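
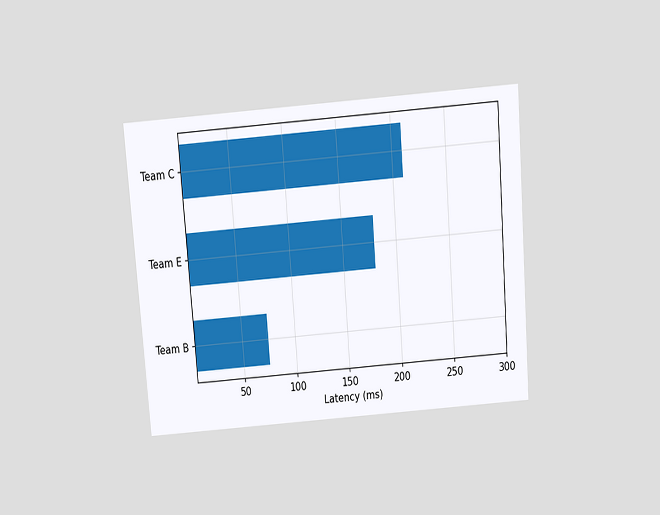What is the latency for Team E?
180ms

The chart is tilted about 4° counter-clockwise and viewed slightly from above. Reading along the chart's x-axis, the Team E bar reaches 180ms.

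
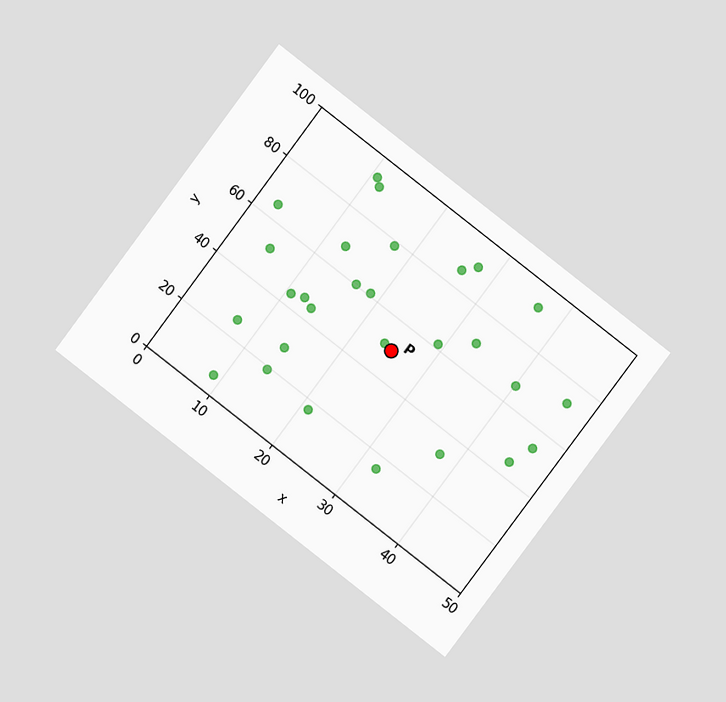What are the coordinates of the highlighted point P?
The chart is tilted about 37° clockwise and viewed at a slight angle. Following the gridlines from P to each axis, P sits at (25, 50).

(25, 50)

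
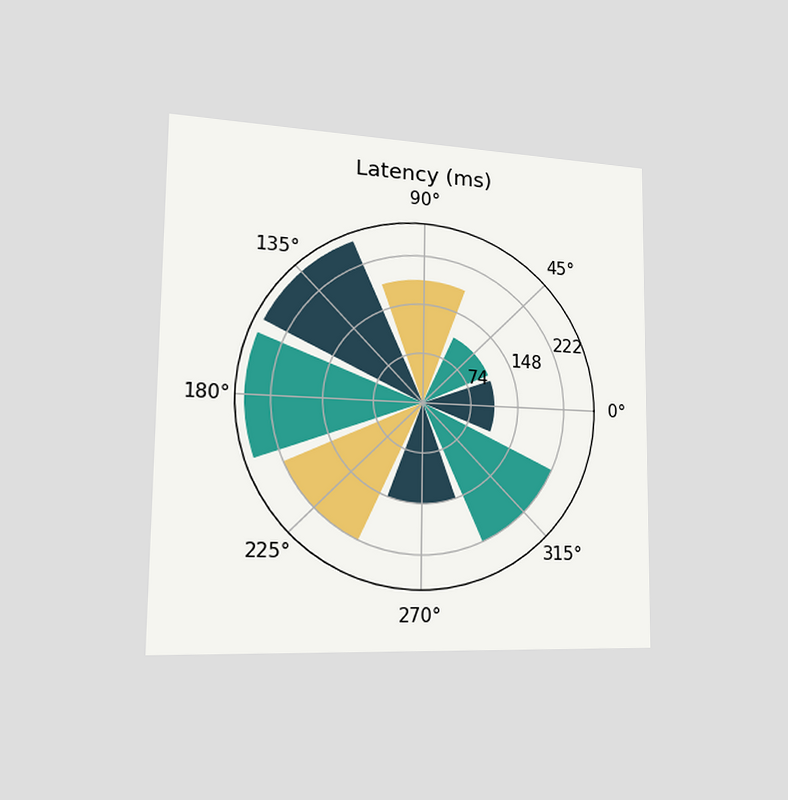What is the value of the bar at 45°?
The chart is viewed slightly from the left. The bar at 45° reaches 111ms on the radial axis.

111ms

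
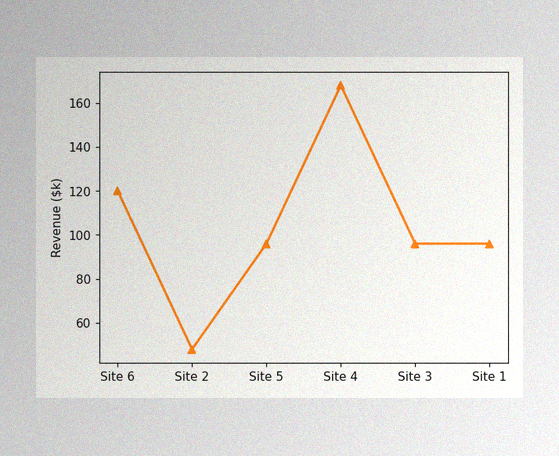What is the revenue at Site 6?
The image has some photo noise and uneven lighting. At Site 6, the line is at $120k.

$120k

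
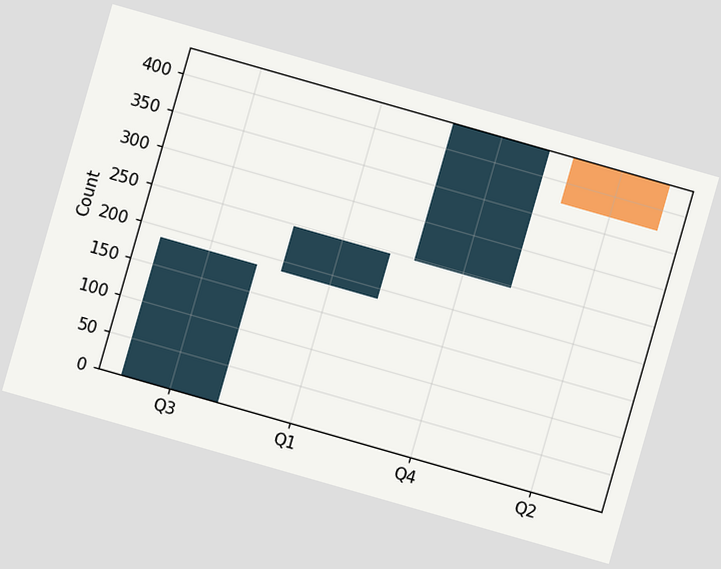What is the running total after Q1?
248

The chart is tilted about 16° clockwise. After Q1 the running total reaches 248.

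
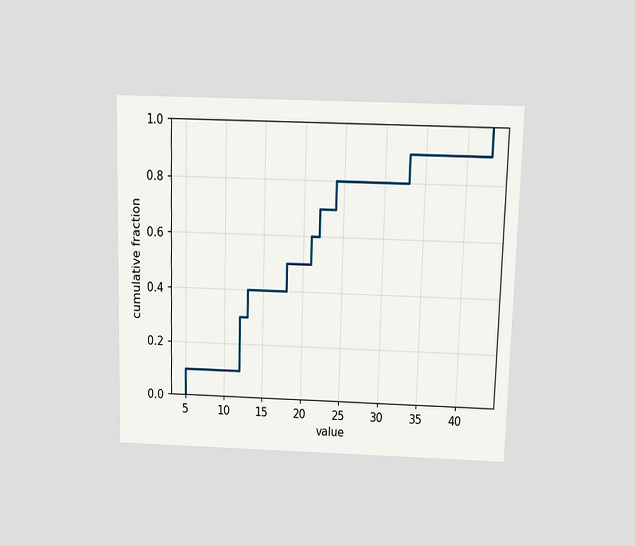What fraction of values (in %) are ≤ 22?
70%

The chart is viewed slightly from above. At x=22 the ECDF step is at 70%.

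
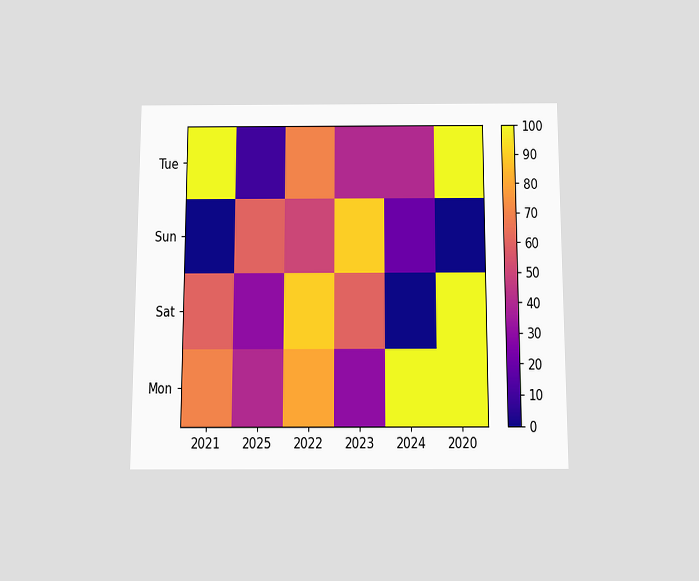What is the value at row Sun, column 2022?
50

The chart is viewed slightly from below. Matching cell (Sun, 2022) against the colorbar gives 50.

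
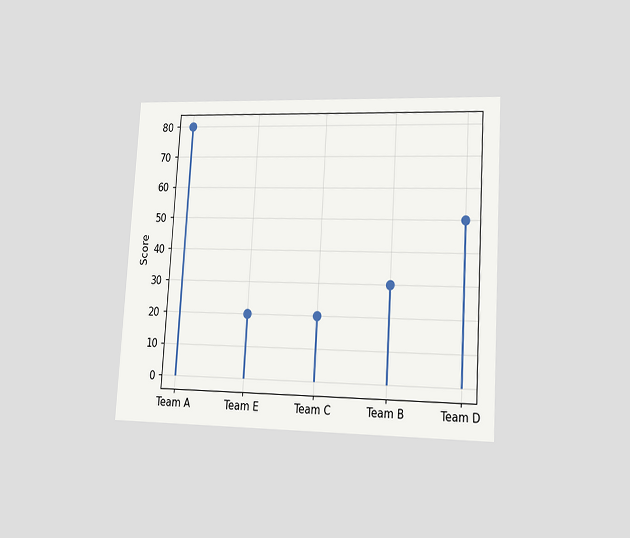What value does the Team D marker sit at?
50

The chart is tilted about 3° clockwise and viewed at a slight angle. The Team D marker sits at 50.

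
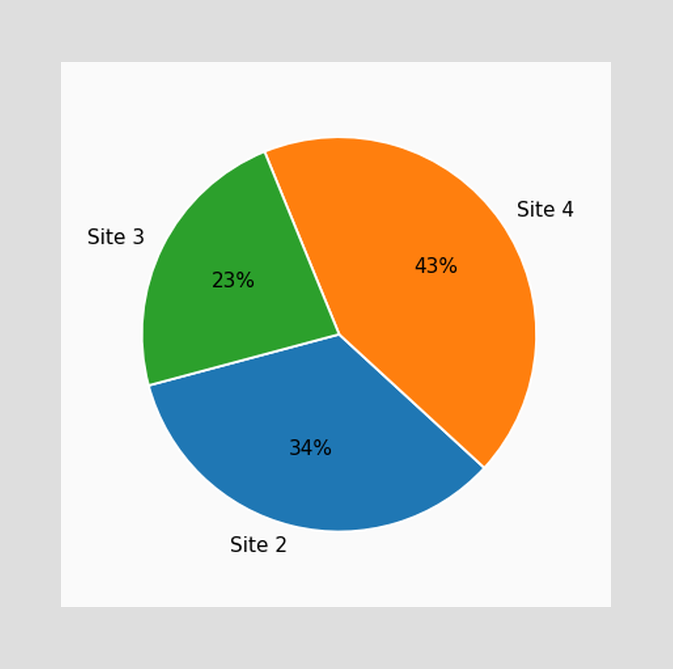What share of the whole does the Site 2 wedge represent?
The Site 2 slice takes up 34% of the pie.

34%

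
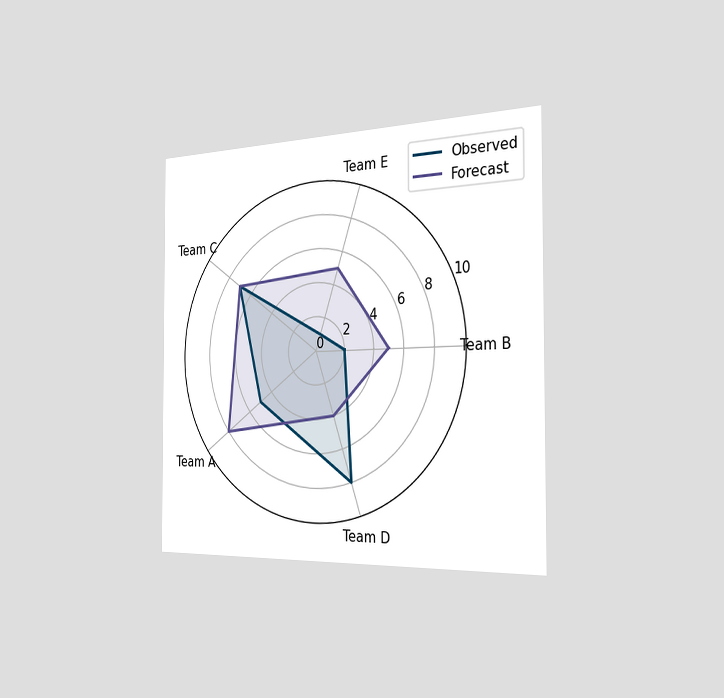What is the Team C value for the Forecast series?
7

The chart is viewed slightly from the right. On the Team C axis, Forecast reaches 7.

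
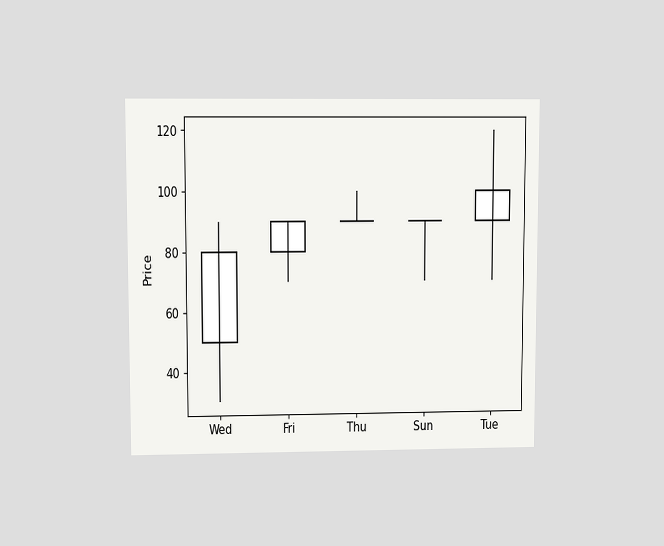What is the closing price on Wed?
80

The chart is viewed at a slight angle. The Wed candle closes at 80.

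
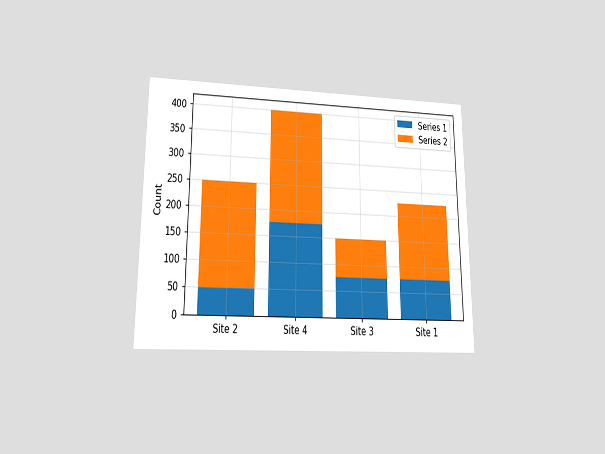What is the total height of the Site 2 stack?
250

The chart is viewed at a slight angle. The Site 2 stack's top reaches 250 on the y-axis.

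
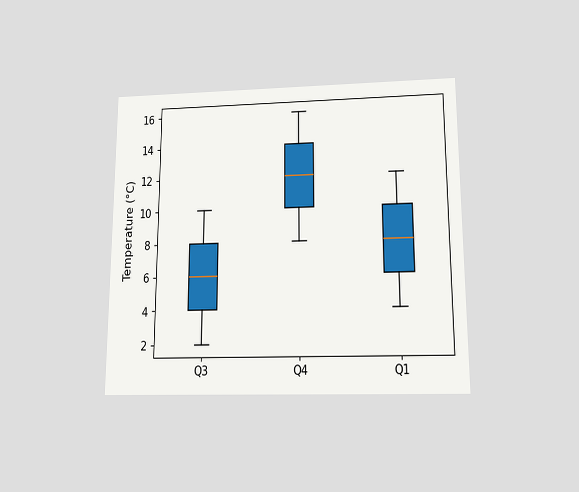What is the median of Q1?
The chart is viewed slightly from below. The median line in the Q1 box sits at 8°C.

8°C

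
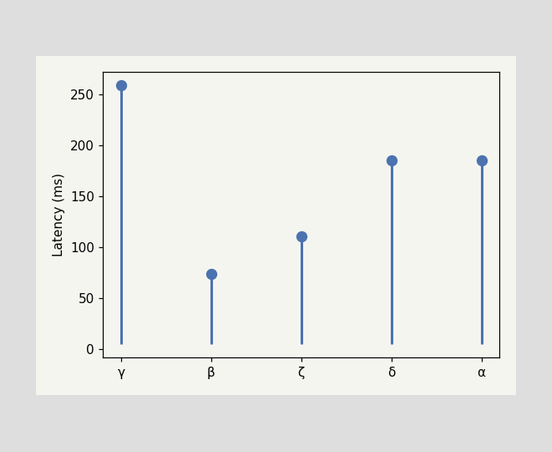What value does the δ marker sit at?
185ms

The δ marker sits at 185ms.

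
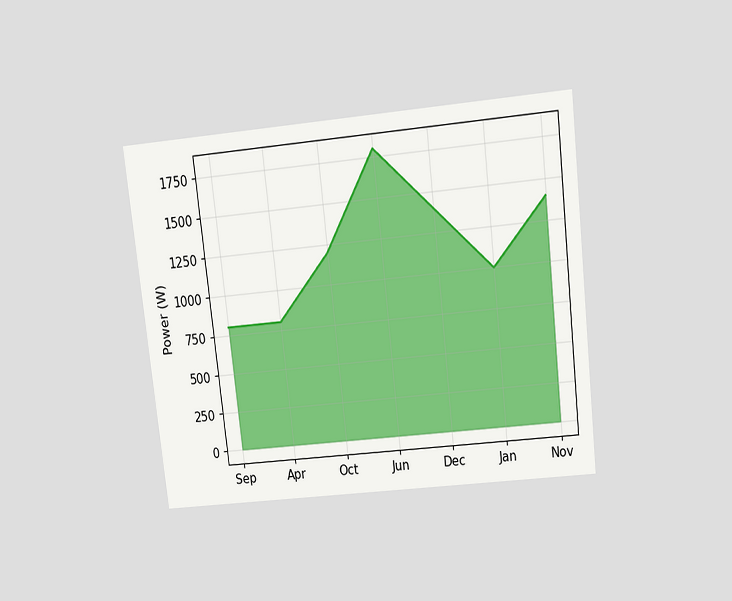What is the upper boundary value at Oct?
1200W

The chart is tilted about 7° counter-clockwise and viewed slightly from above. At Oct the upper boundary is at 1200W.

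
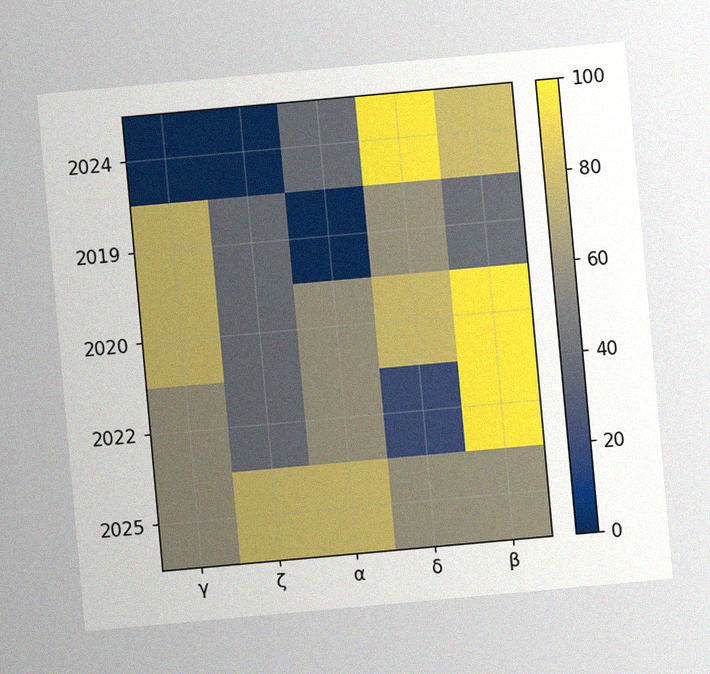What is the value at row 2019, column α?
0

The chart is tilted about 5° counter-clockwise, with some photo noise. Matching cell (2019, α) against the colorbar gives 0.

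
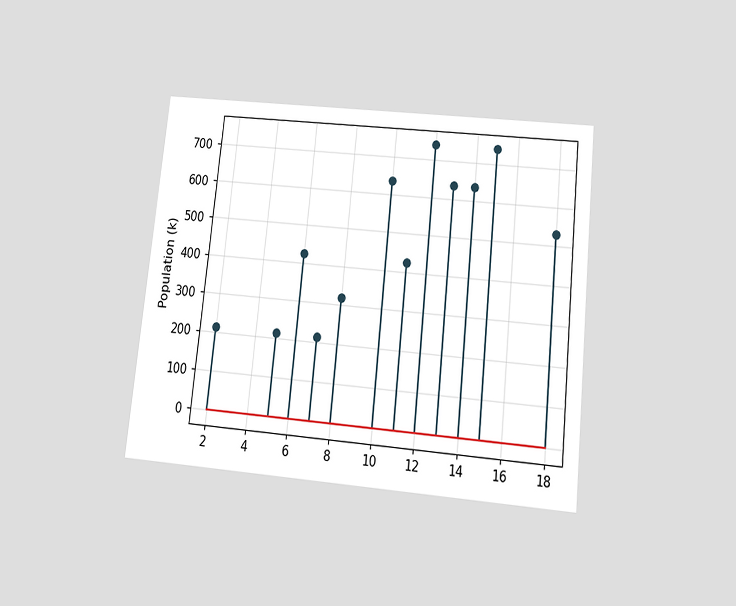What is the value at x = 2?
The chart is tilted about 6° clockwise and viewed slightly from below. The stem at x=2 reaches 212k.

212k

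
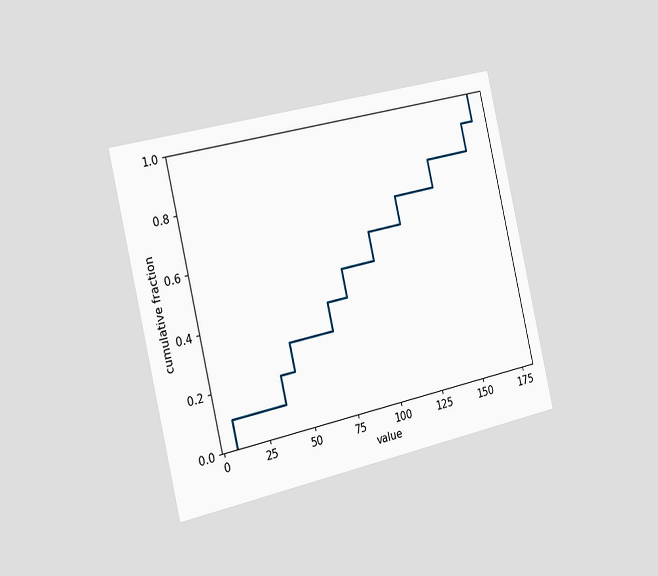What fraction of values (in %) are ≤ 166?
90%

The chart is tilted about 13° counter-clockwise and viewed slightly from the left. At x=166 the ECDF step is at 90%.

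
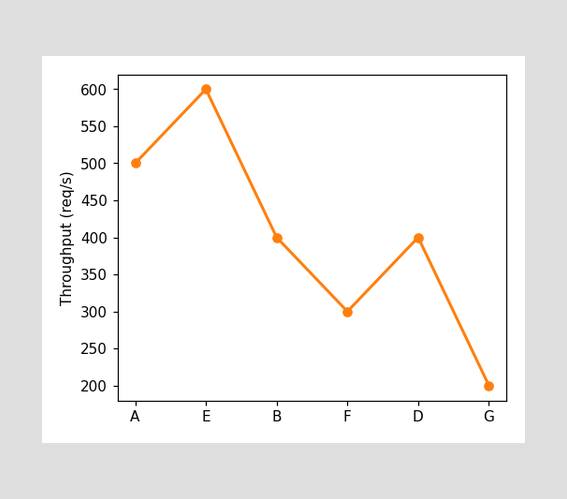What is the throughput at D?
At D, the line is at 400req/s.

400req/s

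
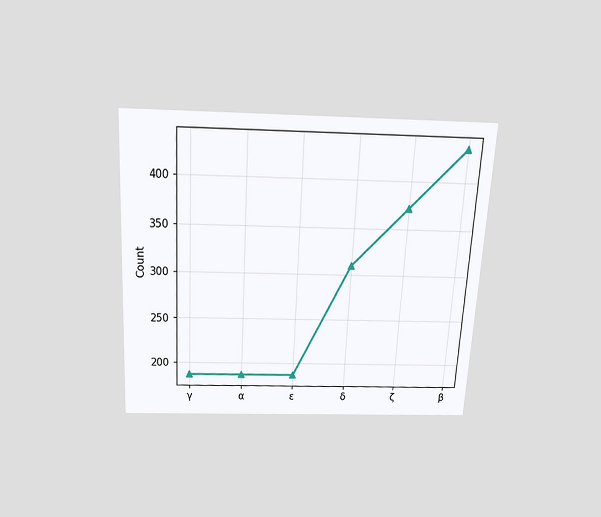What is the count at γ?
The chart is tilted about 3° clockwise and viewed slightly from above. At γ, the line is at 186.

186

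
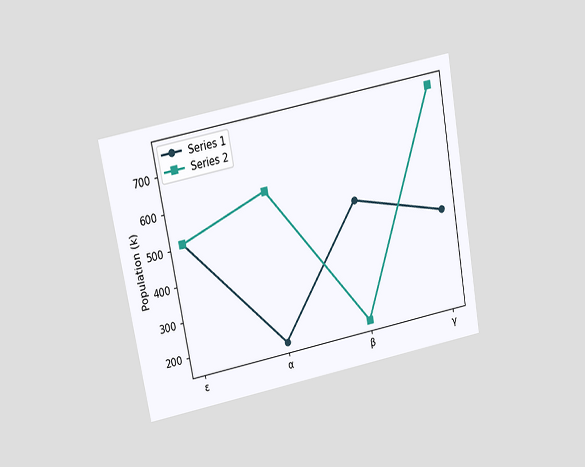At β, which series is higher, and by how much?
Series 1, by 340k

The chart is tilted about 10° counter-clockwise and viewed slightly from above. At β, Series 1 sits above the other line by 340k.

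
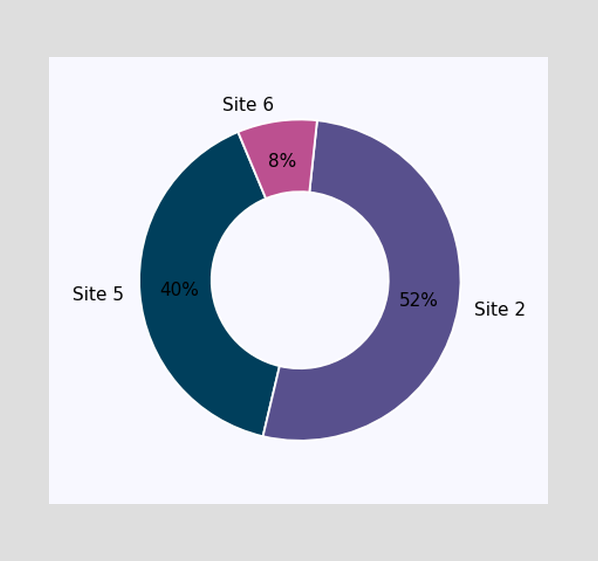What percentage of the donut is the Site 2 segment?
52%

The Site 2 segment takes up 52% of the ring.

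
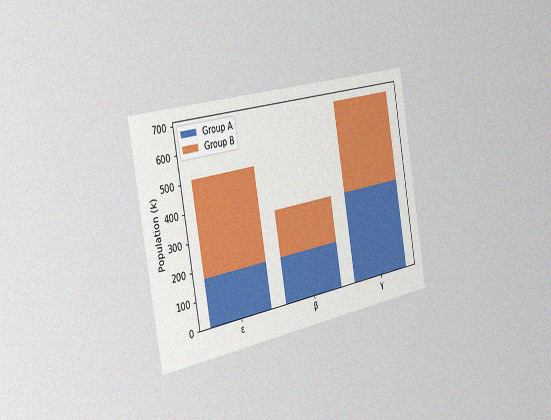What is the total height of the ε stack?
The chart is tilted about 10° counter-clockwise and viewed slightly from the left, with some photo noise. The ε stack's top reaches 510k on the y-axis.

510k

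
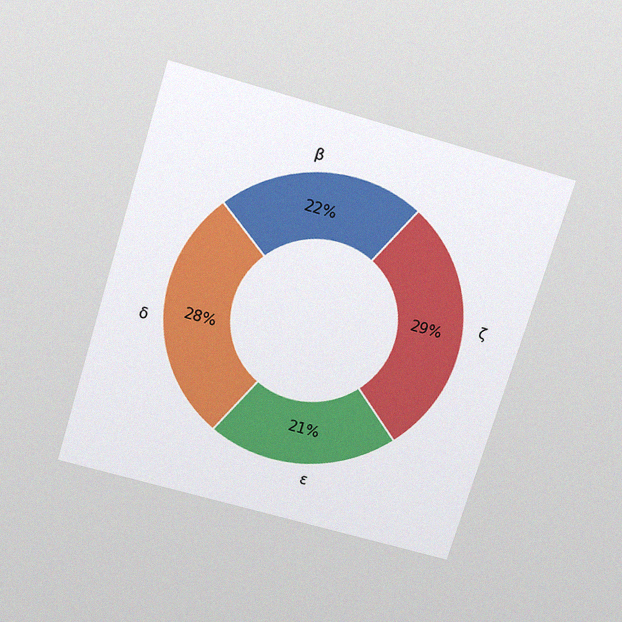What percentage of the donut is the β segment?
The chart is tilted about 17° clockwise and viewed slightly from above, with some photo noise. The β segment takes up 22% of the ring.

22%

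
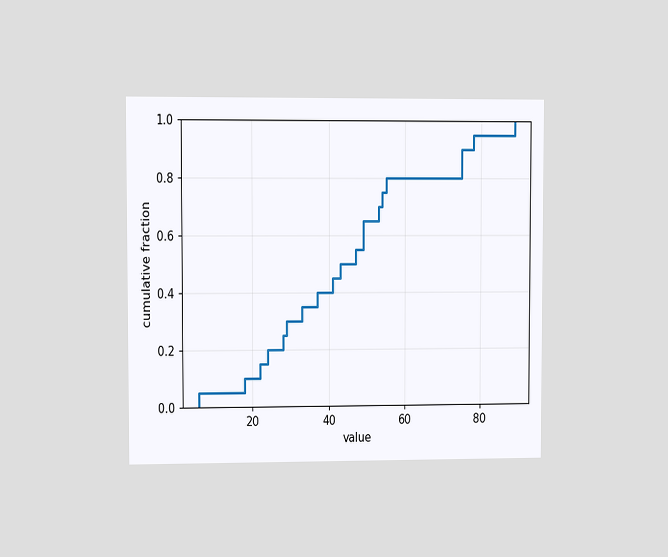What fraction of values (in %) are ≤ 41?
The chart is viewed at a slight angle. At x=41 the ECDF step is at 45%.

45%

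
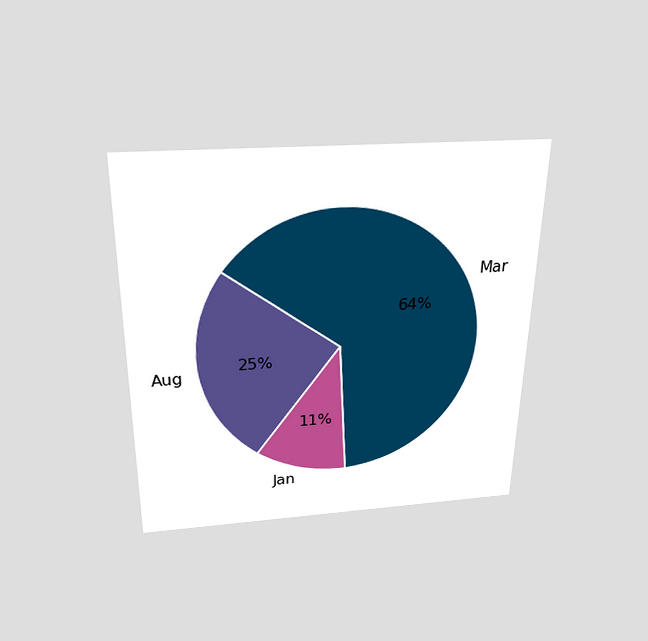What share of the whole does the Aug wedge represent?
The chart is viewed slightly from above. The Aug slice takes up 25% of the pie.

25%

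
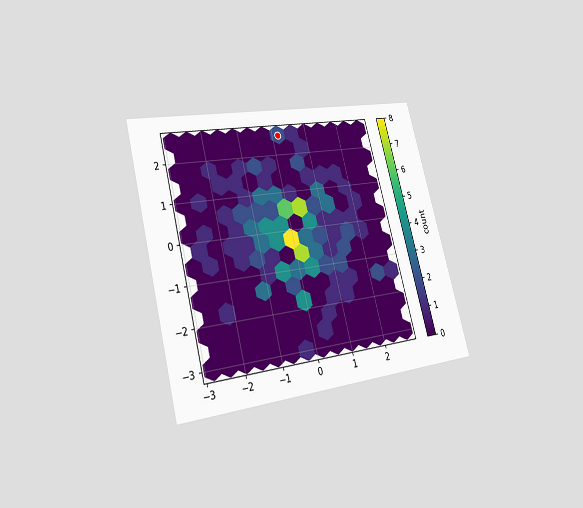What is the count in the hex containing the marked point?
The chart is tilted about 15° counter-clockwise and viewed slightly from the left. The marked hex reads 2 on the colorbar.

2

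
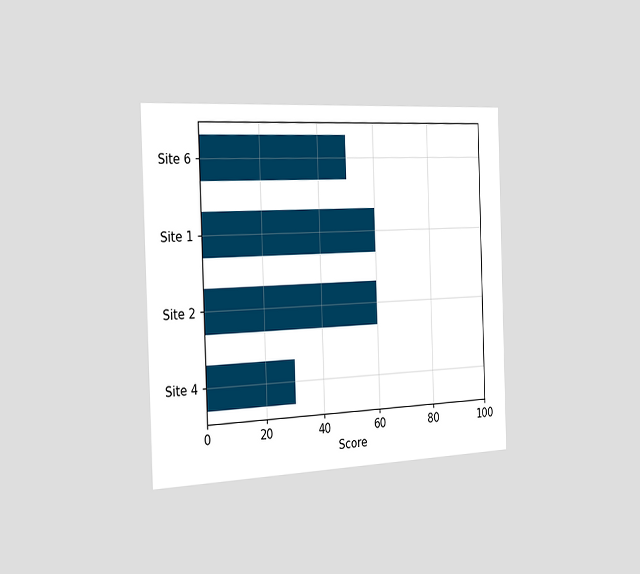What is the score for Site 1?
The chart is viewed slightly from the left. Reading along the chart's x-axis, the Site 1 bar reaches 60.

60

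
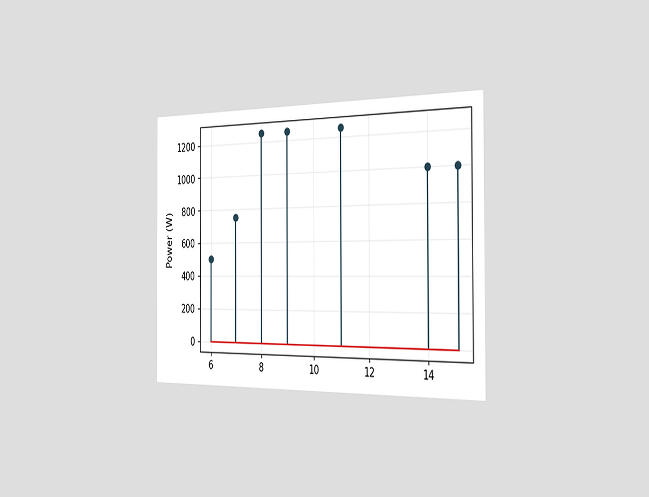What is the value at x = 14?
The chart is viewed slightly from the right. The stem at x=14 reaches 1000W.

1000W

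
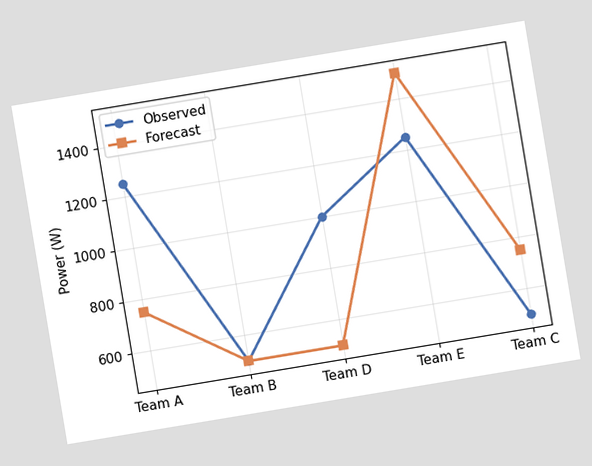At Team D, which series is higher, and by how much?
The chart is tilted about 9° counter-clockwise. At Team D, Observed sits above the other line by 500W.

Observed, by 500W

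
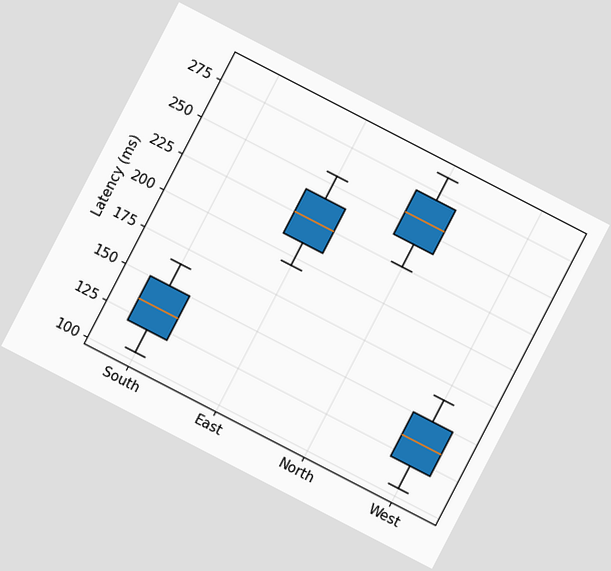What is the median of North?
255ms

The chart is tilted about 27° clockwise. The median line in the North box sits at 255ms.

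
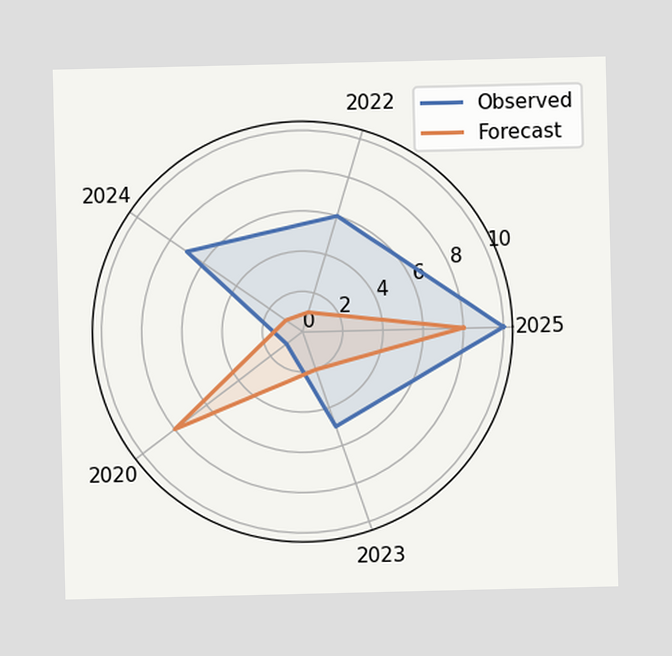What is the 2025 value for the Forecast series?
On the 2025 axis, Forecast reaches 8.

8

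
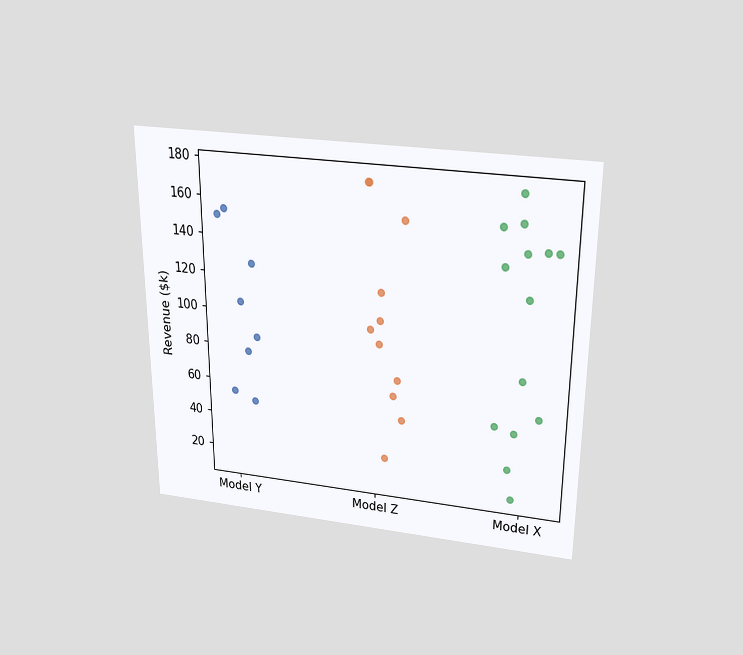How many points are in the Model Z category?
The chart is viewed slightly from above. Counting the markers in the Model Z column gives 11.

11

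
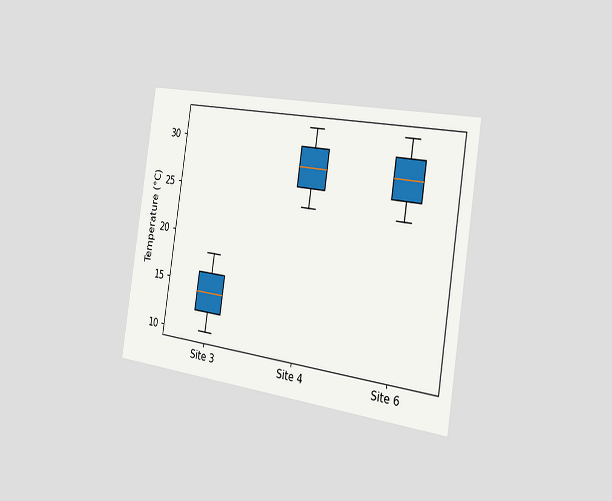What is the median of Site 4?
28°C

The chart is tilted about 8° clockwise and viewed slightly from the right. The median line in the Site 4 box sits at 28°C.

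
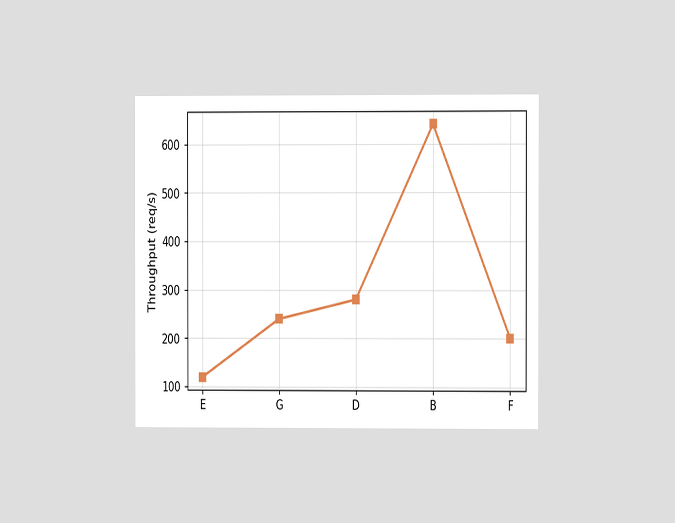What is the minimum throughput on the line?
120req/s

The chart is viewed at a slight angle. The lowest point is at E, and reading across to the y-axis gives 120req/s.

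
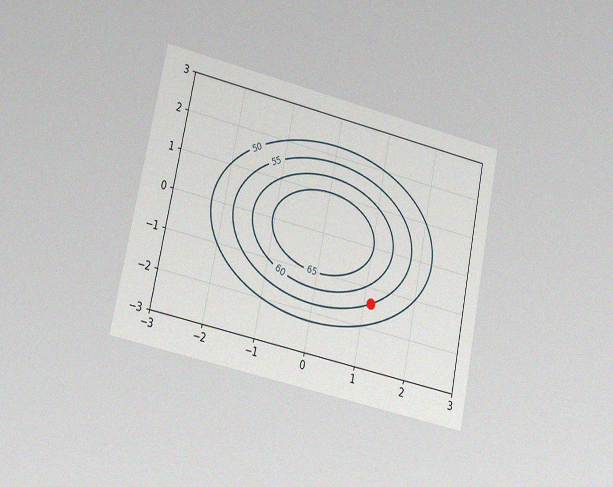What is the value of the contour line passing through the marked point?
55

The chart is tilted about 12° clockwise and viewed slightly from the left, with some photo noise. The marked point sits on the contour labelled 55.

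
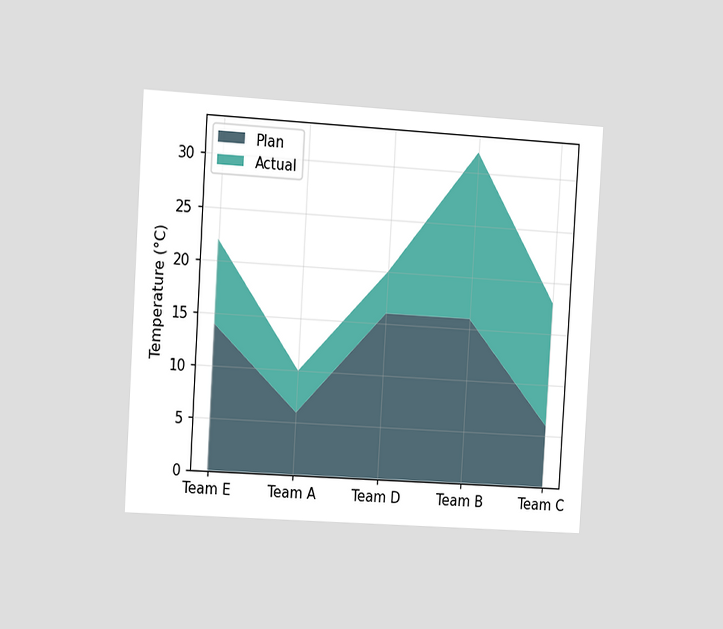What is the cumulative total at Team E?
The chart is tilted about 3° clockwise and viewed slightly from the left. The stacked total at Team E reaches 22°C.

22°C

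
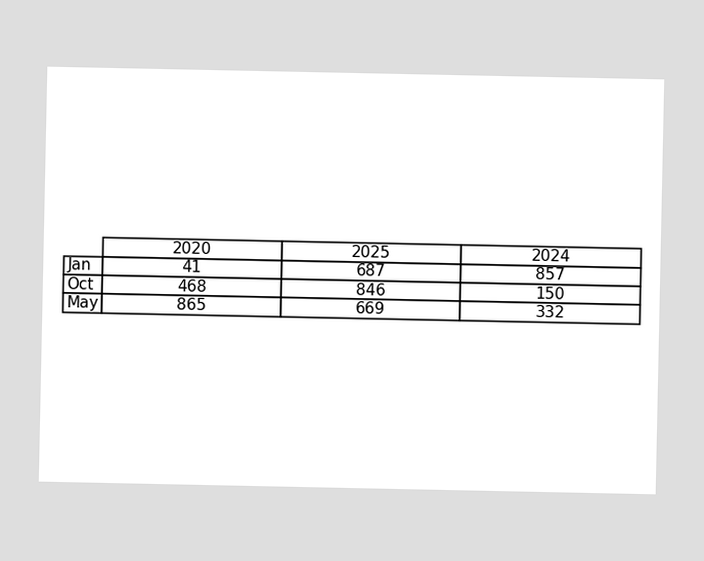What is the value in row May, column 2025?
669

The (May, 2025) cell reads 669.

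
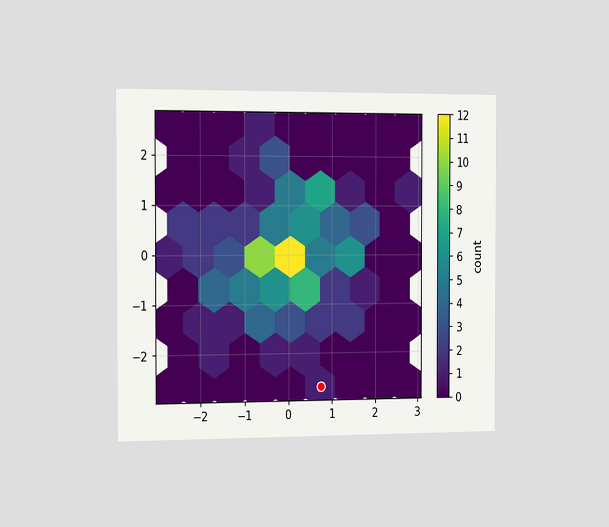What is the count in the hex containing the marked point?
The chart is viewed slightly from the left. The marked hex reads 1 on the colorbar.

1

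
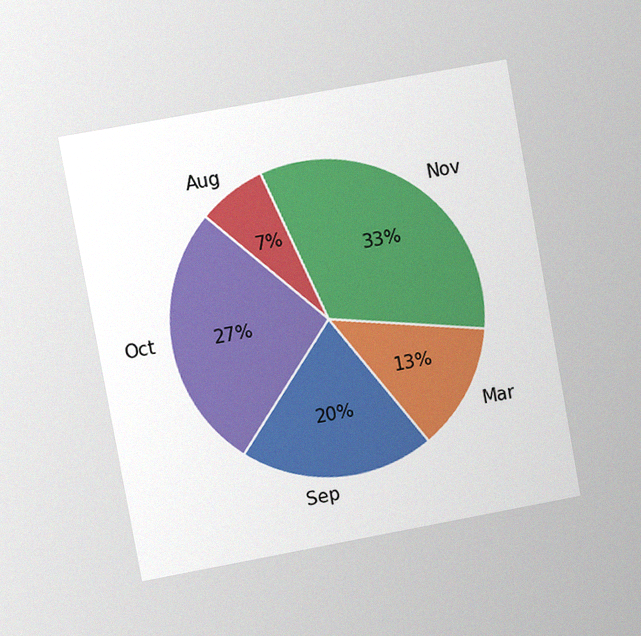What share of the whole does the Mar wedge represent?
13%

The chart is tilted about 10° counter-clockwise and viewed at a slight angle, with some photo noise. The Mar slice takes up 13% of the pie.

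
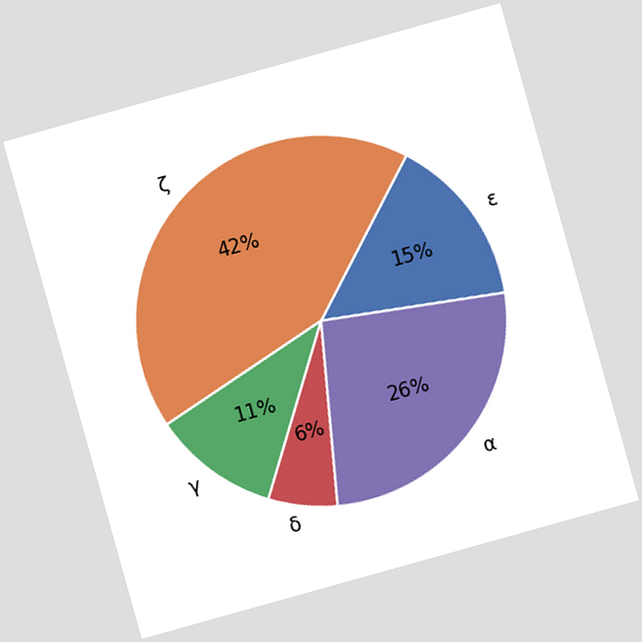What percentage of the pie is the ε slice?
15%

The chart is tilted about 16° counter-clockwise. The ε slice takes up 15% of the pie.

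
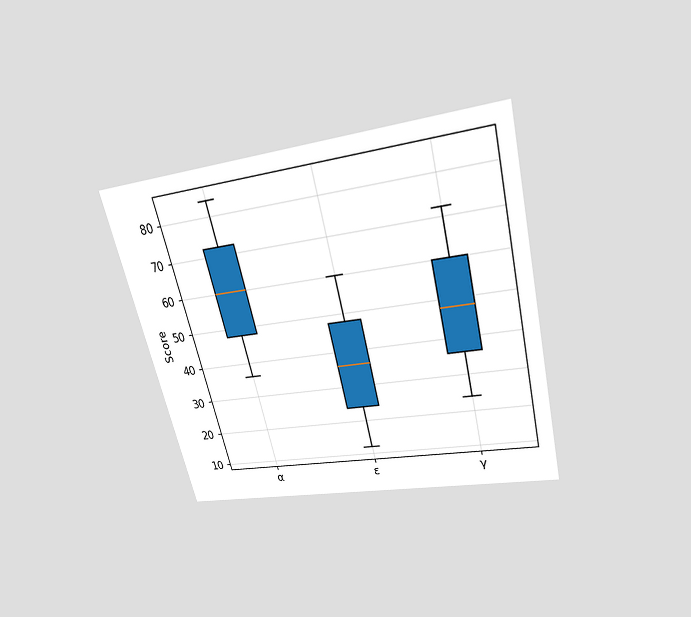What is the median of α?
The chart is tilted about 14° counter-clockwise and viewed slightly from above. The median line in the α box sits at 60.

60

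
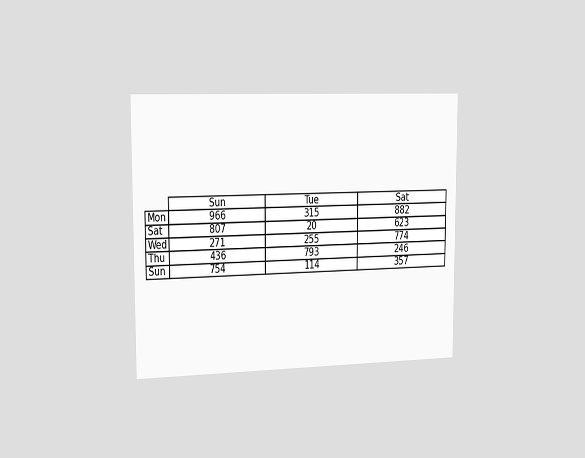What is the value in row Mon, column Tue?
315

The chart is viewed slightly from the left. The (Mon, Tue) cell reads 315.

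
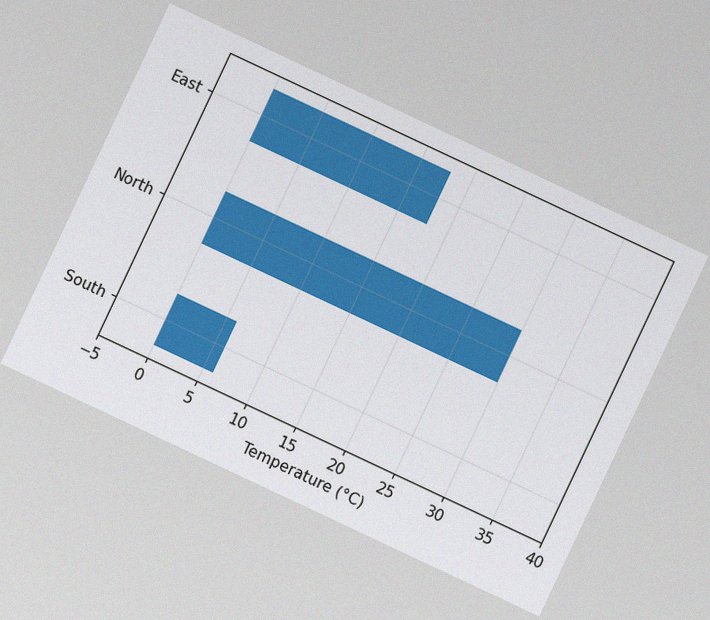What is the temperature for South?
6°C

The chart is tilted about 25° clockwise, with some photo noise. Reading along the chart's x-axis, the South bar reaches 6°C.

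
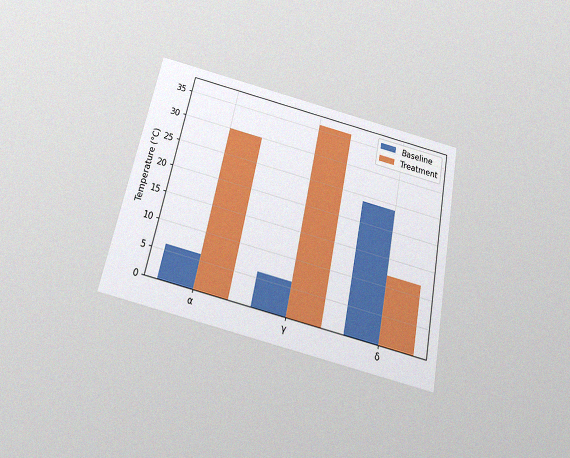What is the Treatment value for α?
The chart is tilted about 12° clockwise and viewed slightly from below, with some photo noise. The Treatment bar at α reaches 30°C on the y-axis.

30°C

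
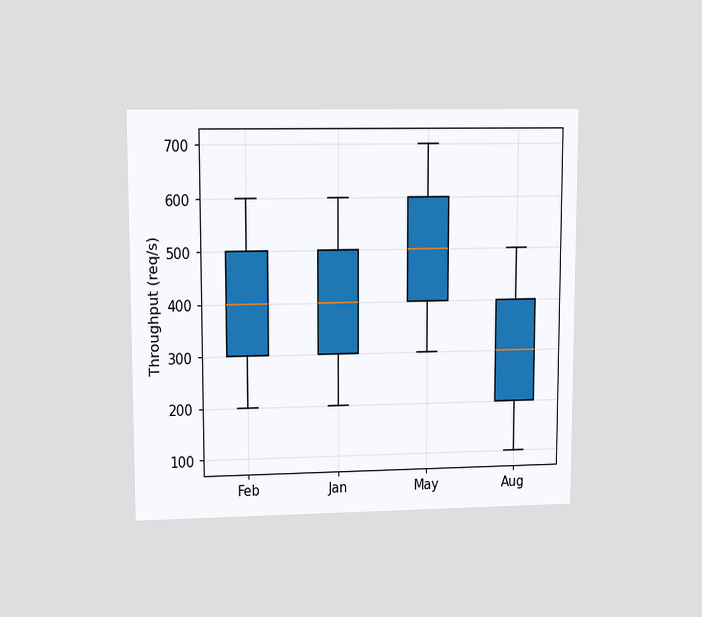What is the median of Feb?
400req/s

The chart is viewed at a slight angle. The median line in the Feb box sits at 400req/s.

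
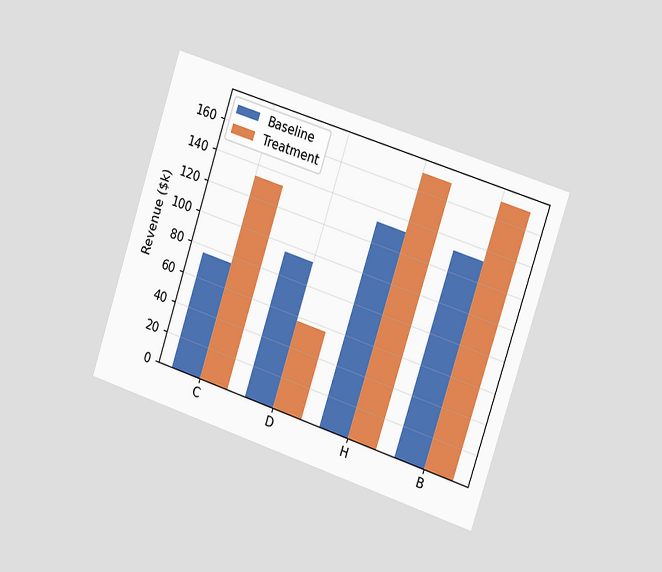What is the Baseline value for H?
The chart is tilted about 18° clockwise and viewed slightly from the right. The Baseline bar at H reaches $133k on the y-axis.

$133k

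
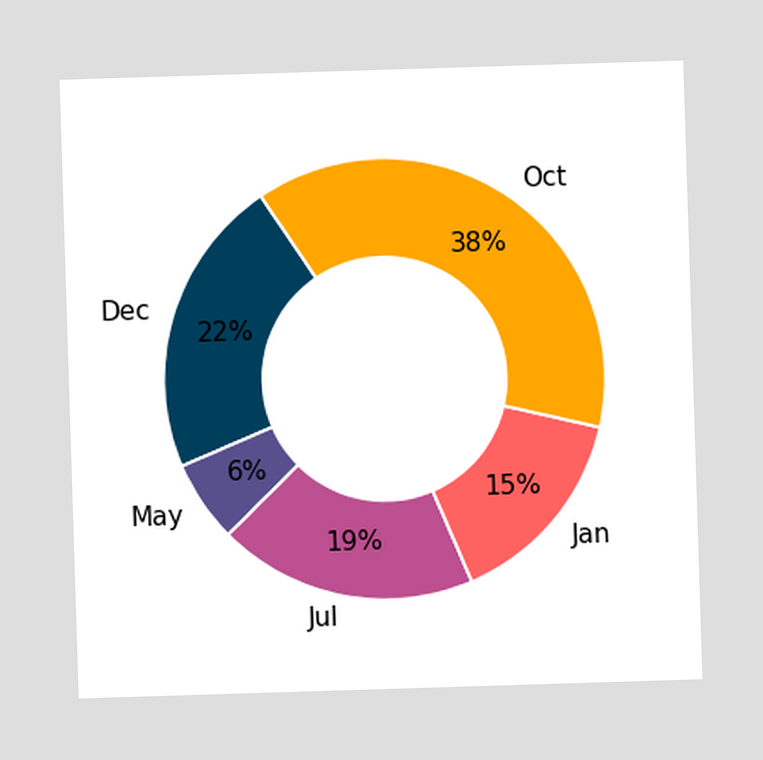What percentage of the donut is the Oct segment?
38%

The Oct segment takes up 38% of the ring.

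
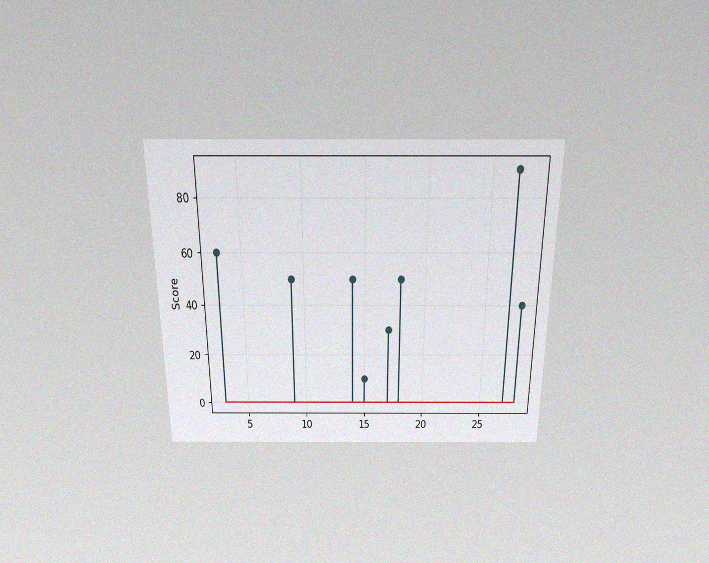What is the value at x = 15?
The chart is viewed slightly from above, with some photo noise. The stem at x=15 reaches 10.

10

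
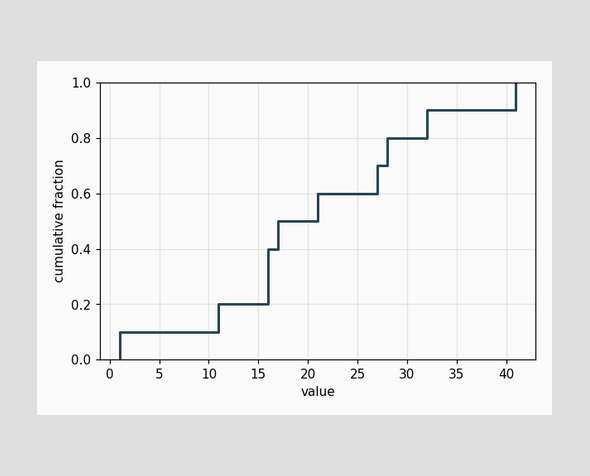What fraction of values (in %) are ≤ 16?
At x=16 the ECDF step is at 40%.

40%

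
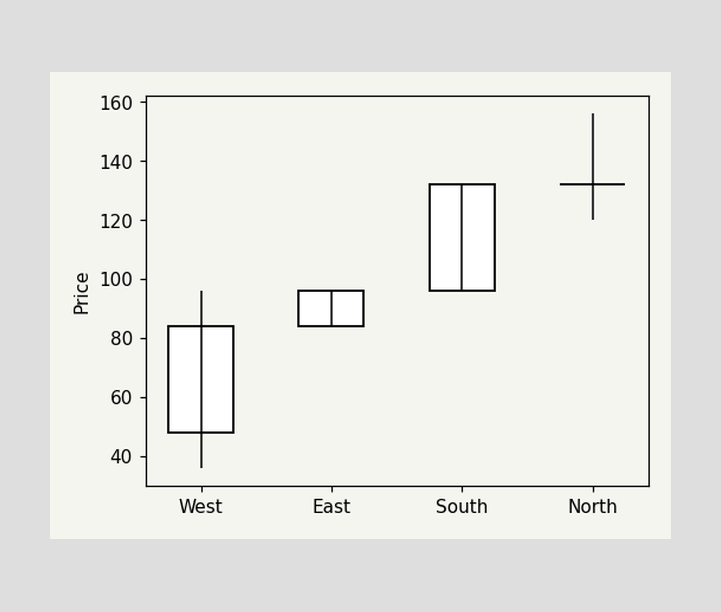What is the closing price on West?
The West candle closes at 84.

84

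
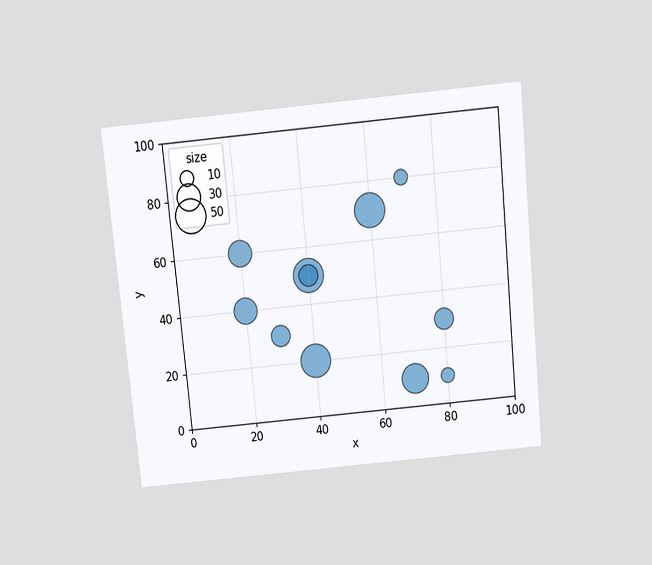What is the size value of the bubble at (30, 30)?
The chart is tilted about 6° counter-clockwise and viewed slightly from above. Matching the bubble at (30, 30) against the size legend gives 20.

20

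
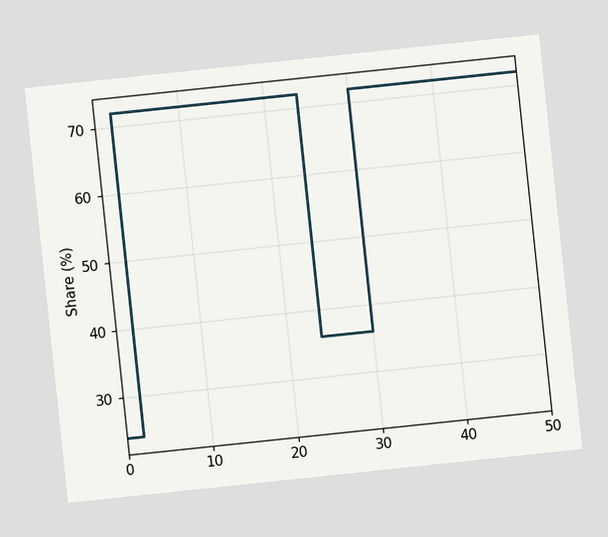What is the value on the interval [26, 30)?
The chart is tilted about 6° counter-clockwise. On [26, 30) the step sits at 36%.

36%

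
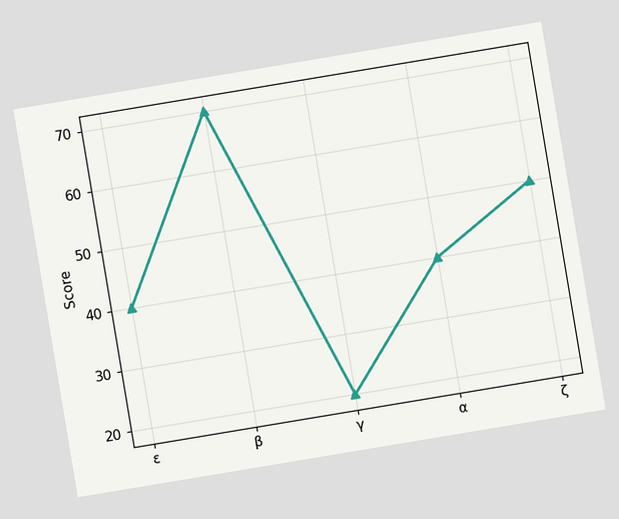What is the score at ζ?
50

The chart is tilted about 9° counter-clockwise. At ζ, the line is at 50.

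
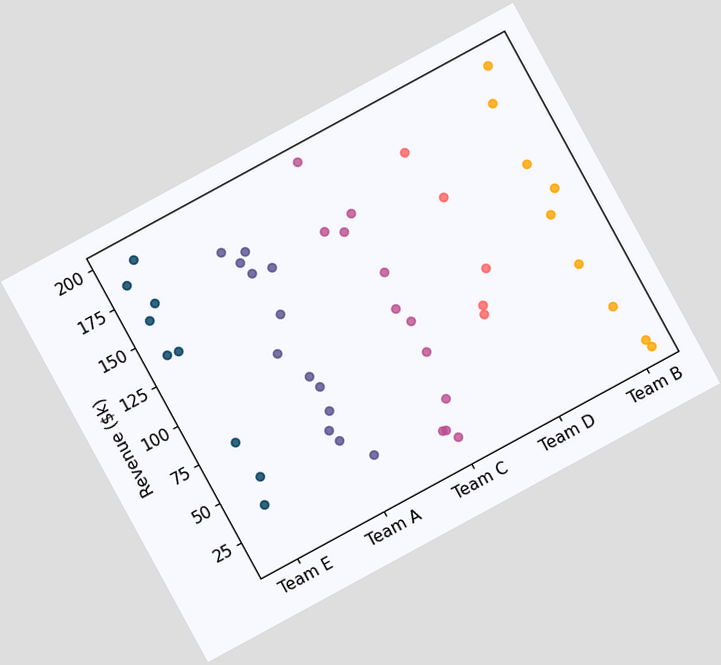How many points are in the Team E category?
The chart is tilted about 29° counter-clockwise. Counting the markers in the Team E column gives 9.

9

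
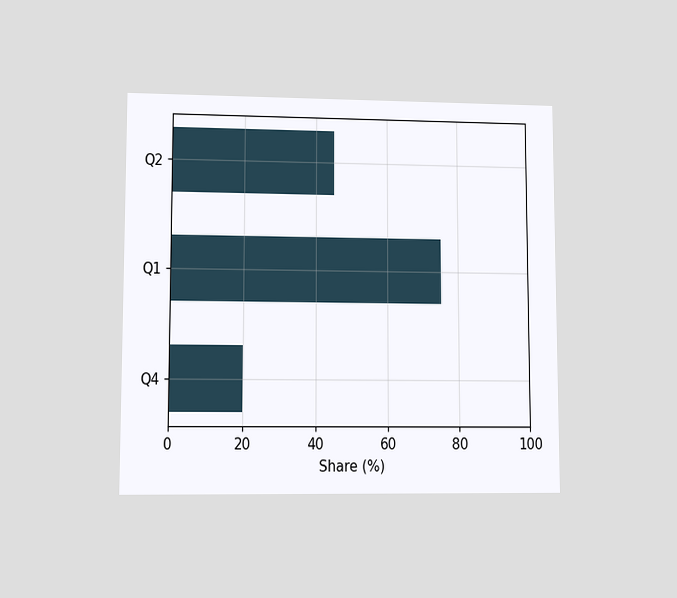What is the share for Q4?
20%

The chart is viewed at a slight angle. Reading along the chart's x-axis, the Q4 bar reaches 20%.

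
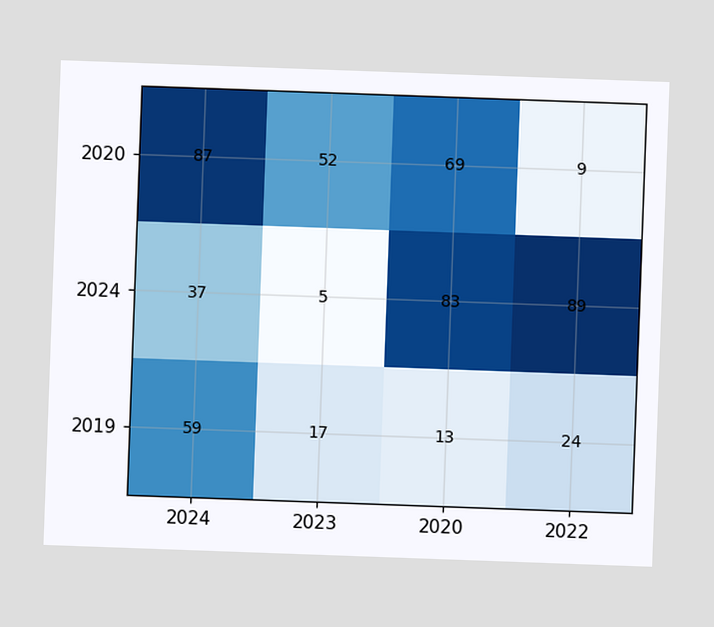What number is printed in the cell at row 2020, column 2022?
9

The chart is tilted about 2° clockwise. The (2020, 2022) cell reads 9.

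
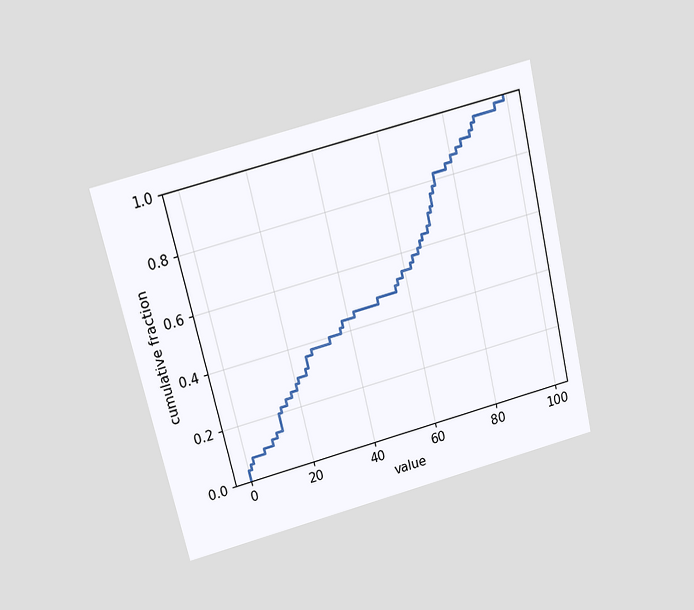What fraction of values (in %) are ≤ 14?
22%

The chart is tilted about 13° counter-clockwise and viewed slightly from above. At x=14 the ECDF step is at 22%.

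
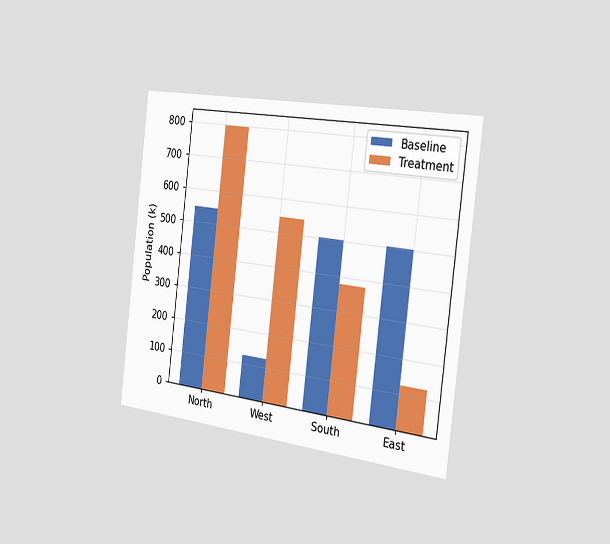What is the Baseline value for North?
546k

The chart is tilted about 7° clockwise and viewed slightly from the right. The Baseline bar at North reaches 546k on the y-axis.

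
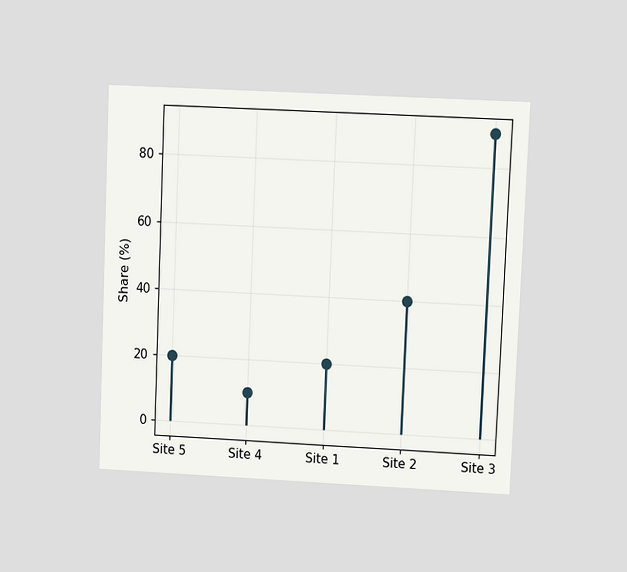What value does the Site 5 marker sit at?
The chart is tilted about 2° clockwise and viewed at a slight angle. The Site 5 marker sits at 20%.

20%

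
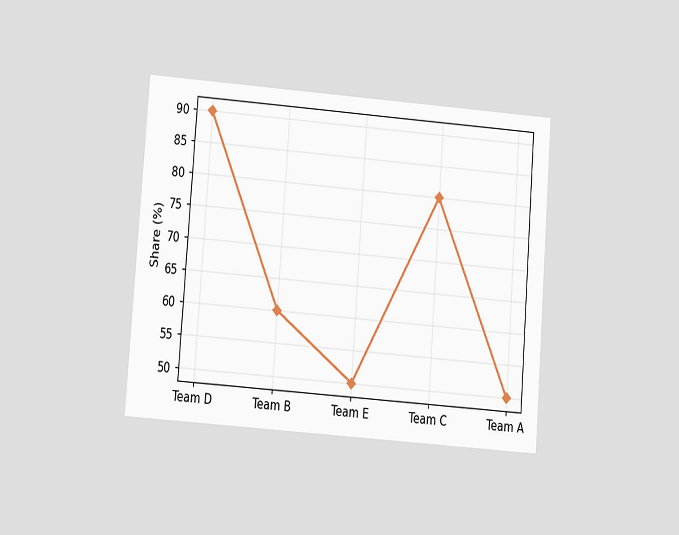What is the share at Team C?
80%

The chart is tilted about 4° clockwise and viewed at a slight angle. At Team C, the line is at 80%.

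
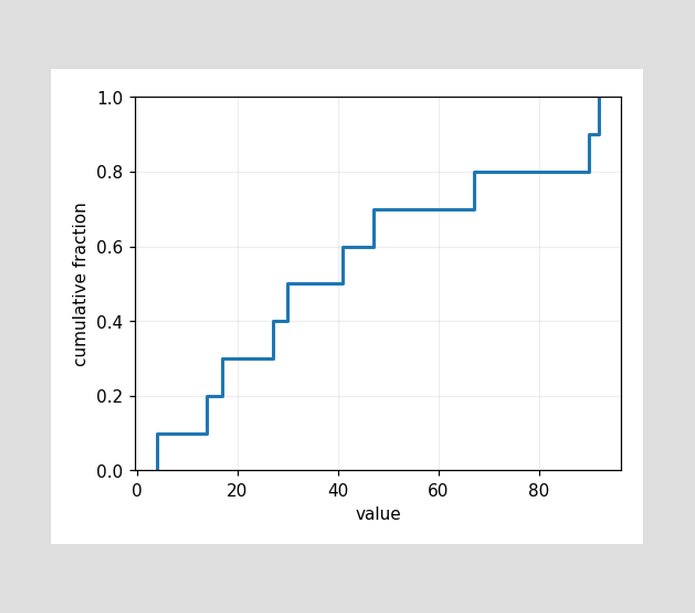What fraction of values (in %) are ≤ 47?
70%

At x=47 the ECDF step is at 70%.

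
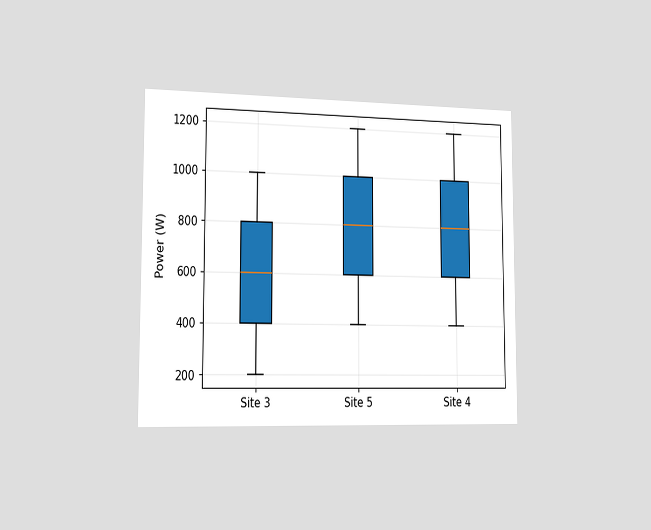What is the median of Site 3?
600W

The chart is viewed slightly from the left. The median line in the Site 3 box sits at 600W.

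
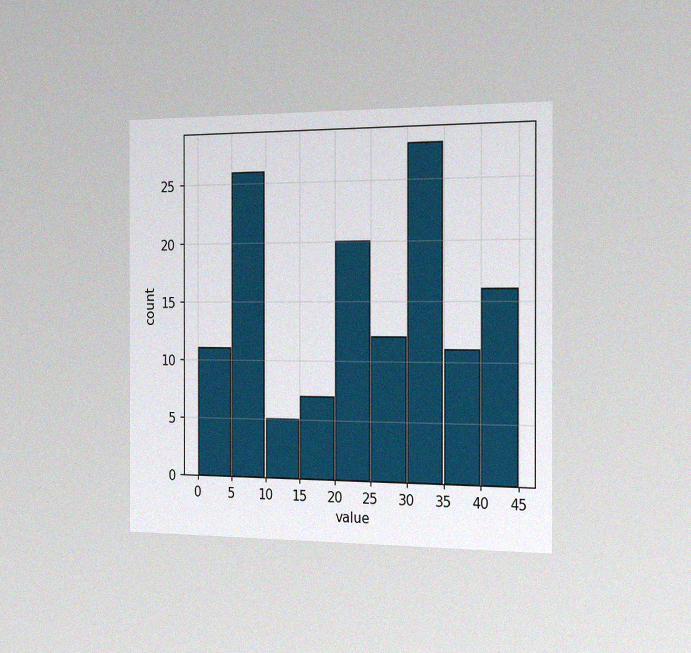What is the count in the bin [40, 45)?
The chart is viewed slightly from the right, with some photo noise. The [40, 45) bin has height 16.

16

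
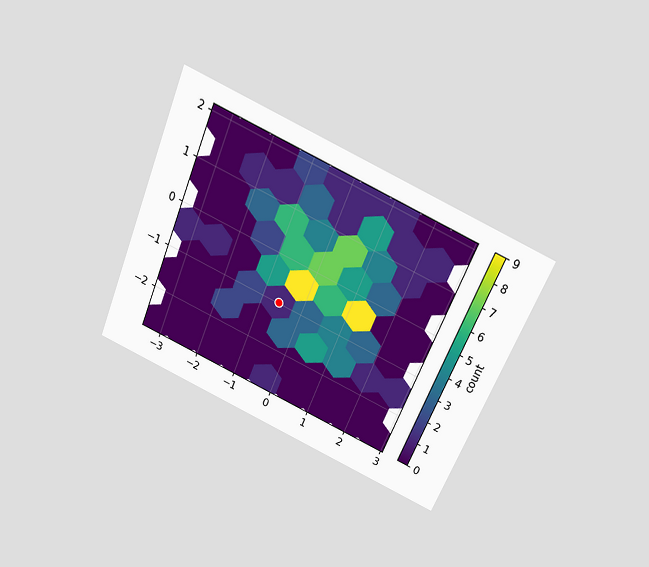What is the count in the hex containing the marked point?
1

The chart is tilted about 23° clockwise and viewed slightly from above. The marked hex reads 1 on the colorbar.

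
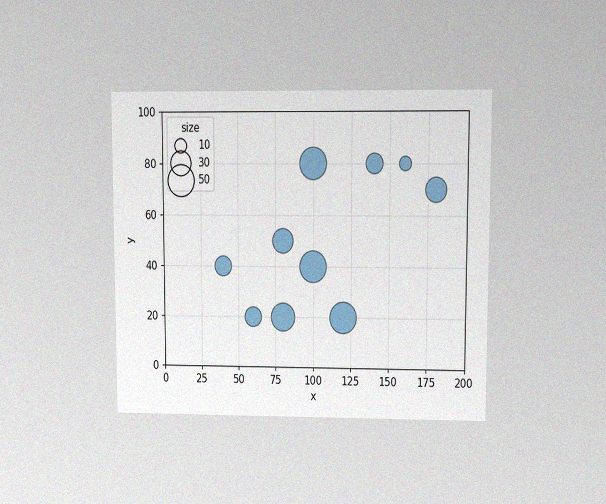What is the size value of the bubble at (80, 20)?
40

The chart is viewed at a slight angle, with some photo noise. Matching the bubble at (80, 20) against the size legend gives 40.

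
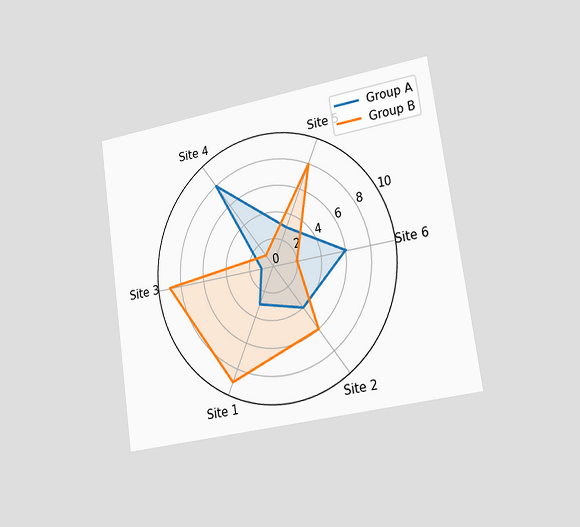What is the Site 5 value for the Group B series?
8

The chart is tilted about 8° counter-clockwise and viewed slightly from the right. On the Site 5 axis, Group B reaches 8.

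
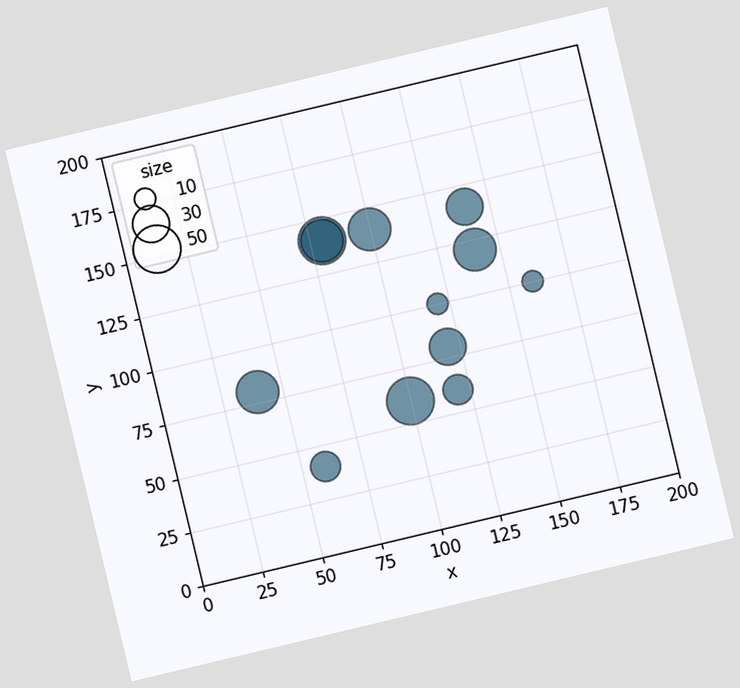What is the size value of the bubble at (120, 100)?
The chart is tilted about 13° counter-clockwise. Matching the bubble at (120, 100) against the size legend gives 10.

10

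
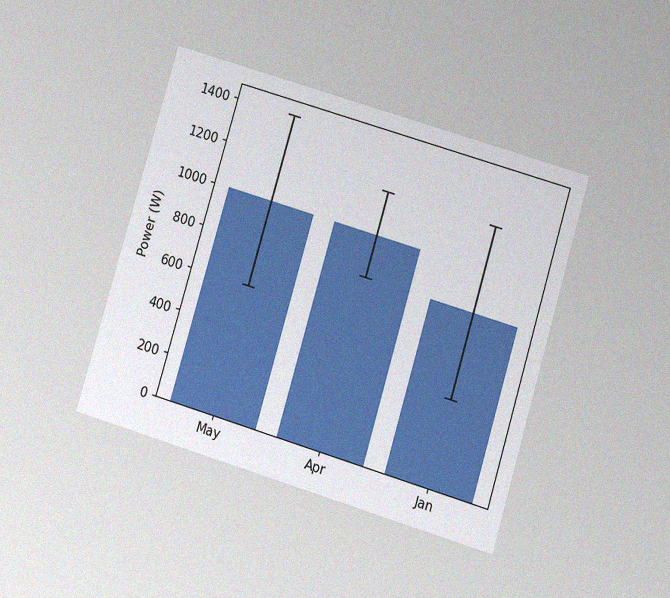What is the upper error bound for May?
1400W

The chart is tilted about 17° clockwise and viewed at a slight angle, with some photo noise. The May bar's upper whisker reaches 1400W.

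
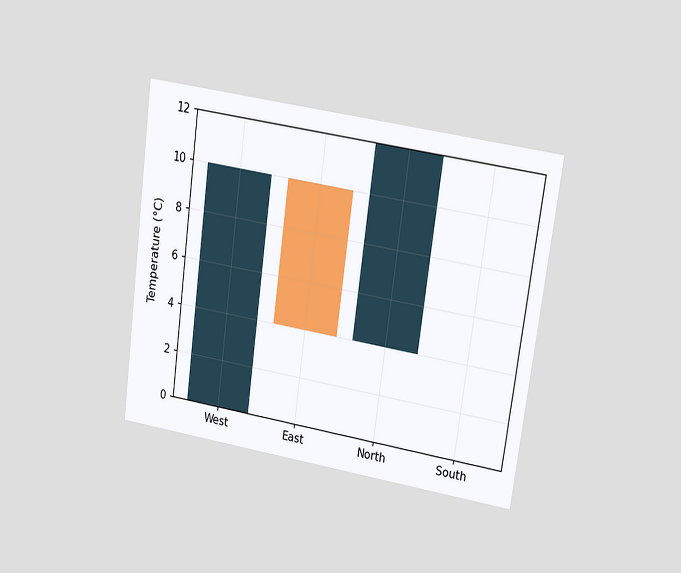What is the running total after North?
The chart is tilted about 8° clockwise and viewed at a slight angle. After North the running total reaches 12°C.

12°C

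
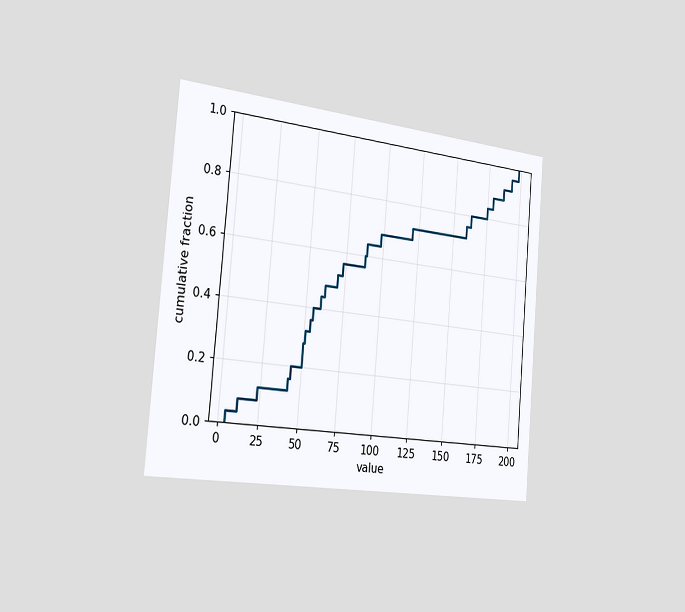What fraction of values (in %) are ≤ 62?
The chart is tilted about 5° clockwise and viewed slightly from the left. At x=62 the ECDF step is at 48%.

48%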